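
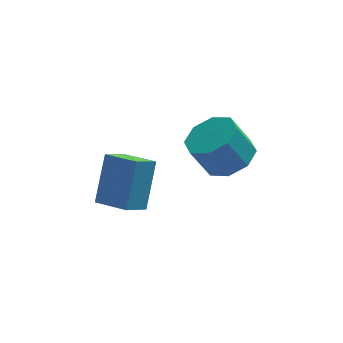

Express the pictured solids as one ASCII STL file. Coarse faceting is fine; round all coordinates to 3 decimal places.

solid 
facet normal 0.480 -0.030 -0.877
outer loop
vertex 2.758 -1.74 3.538
vertex 1.88 -1.512 3.05
vertex 2.653 -0.963 3.454
endloop
endfacet
facet normal 0.867 0.168 0.469
outer loop
vertex 2.758 -1.74 3.538
vertex 2.653 -0.963 3.454
vertex 2.057 -1.696 4.818
endloop
endfacet
facet normal 0.867 0.168 0.469
outer loop
vertex 2.057 -1.696 4.818
vertex 2.653 -0.963 3.454
vertex 1.952 -0.919 4.734
endloop
endfacet
facet normal -0.480 0.030 0.877
outer loop
vertex 2.057 -1.696 4.818
vertex 1.952 -0.919 4.734
vertex 1.18 -1.468 4.33
endloop
endfacet
facet normal 0.480 -0.030 -0.877
outer loop
vertex 2.653 -0.963 3.454
vertex 1.88 -1.512 3.05
vertex 2.095 -0.508 3.133
endloop
endfacet
facet normal 0.518 0.816 0.256
outer loop
vertex 2.653 -0.963 3.454
vertex 2.095 -0.508 3.133
vertex 1.952 -0.919 4.734
endloop
endfacet
facet normal 0.518 0.816 0.256
outer loop
vertex 1.952 -0.919 4.734
vertex 2.095 -0.508 3.133
vertex 1.394 -0.464 4.413
endloop
endfacet
facet normal -0.480 0.030 0.877
outer loop
vertex 1.952 -0.919 4.734
vertex 1.394 -0.464 4.413
vertex 1.18 -1.468 4.33
endloop
endfacet
facet normal 0.479 -0.030 -0.877
outer loop
vertex 2.095 -0.508 3.133
vertex 1.88 -1.512 3.05
vertex 1.411 -0.641 2.764
endloop
endfacet
facet normal -0.134 0.985 -0.107
outer loop
vertex 2.095 -0.508 3.133
vertex 1.411 -0.641 2.764
vertex 1.394 -0.464 4.413
endloop
endfacet
facet normal -0.134 0.985 -0.107
outer loop
vertex 1.394 -0.464 4.413
vertex 1.411 -0.641 2.764
vertex 0.71 -0.597 4.044
endloop
endfacet
facet normal -0.479 0.030 0.877
outer loop
vertex 1.394 -0.464 4.413
vertex 0.71 -0.597 4.044
vertex 1.18 -1.468 4.33
endloop
endfacet
facet normal 0.480 -0.029 -0.877
outer loop
vertex 1.411 -0.641 2.764
vertex 1.88 -1.512 3.05
vertex 1.003 -1.284 2.562
endloop
endfacet
facet normal -0.708 0.577 -0.407
outer loop
vertex 1.411 -0.641 2.764
vertex 1.003 -1.284 2.562
vertex 0.71 -0.597 4.044
endloop
endfacet
facet normal -0.708 0.577 -0.407
outer loop
vertex 0.71 -0.597 4.044
vertex 1.003 -1.284 2.562
vertex 0.302 -1.24 3.842
endloop
endfacet
facet normal -0.480 0.029 0.877
outer loop
vertex 0.71 -0.597 4.044
vertex 0.302 -1.24 3.842
vertex 1.18 -1.468 4.33
endloop
endfacet
facet normal 0.480 -0.030 -0.877
outer loop
vertex 1.003 -1.284 2.562
vertex 1.88 -1.512 3.05
vertex 1.108 -2.061 2.646
endloop
endfacet
facet normal -0.867 -0.168 -0.469
outer loop
vertex 1.003 -1.284 2.562
vertex 1.108 -2.061 2.646
vertex 0.302 -1.24 3.842
endloop
endfacet
facet normal -0.867 -0.168 -0.469
outer loop
vertex 0.302 -1.24 3.842
vertex 1.108 -2.061 2.646
vertex 0.407 -2.017 3.926
endloop
endfacet
facet normal -0.480 0.030 0.877
outer loop
vertex 0.302 -1.24 3.842
vertex 0.407 -2.017 3.926
vertex 1.18 -1.468 4.33
endloop
endfacet
facet normal 0.480 -0.030 -0.877
outer loop
vertex 1.108 -2.061 2.646
vertex 1.88 -1.512 3.05
vertex 1.666 -2.516 2.967
endloop
endfacet
facet normal -0.518 -0.816 -0.256
outer loop
vertex 1.108 -2.061 2.646
vertex 1.666 -2.516 2.967
vertex 0.407 -2.017 3.926
endloop
endfacet
facet normal -0.518 -0.816 -0.256
outer loop
vertex 0.407 -2.017 3.926
vertex 1.666 -2.516 2.967
vertex 0.965 -2.472 4.247
endloop
endfacet
facet normal -0.480 0.030 0.877
outer loop
vertex 0.407 -2.017 3.926
vertex 0.965 -2.472 4.247
vertex 1.18 -1.468 4.33
endloop
endfacet
facet normal 0.479 -0.030 -0.877
outer loop
vertex 1.666 -2.516 2.967
vertex 1.88 -1.512 3.05
vertex 2.35 -2.383 3.336
endloop
endfacet
facet normal 0.134 -0.985 0.107
outer loop
vertex 1.666 -2.516 2.967
vertex 2.35 -2.383 3.336
vertex 0.965 -2.472 4.247
endloop
endfacet
facet normal 0.134 -0.985 0.107
outer loop
vertex 0.965 -2.472 4.247
vertex 2.35 -2.383 3.336
vertex 1.649 -2.339 4.616
endloop
endfacet
facet normal -0.479 0.030 0.877
outer loop
vertex 0.965 -2.472 4.247
vertex 1.649 -2.339 4.616
vertex 1.18 -1.468 4.33
endloop
endfacet
facet normal 0.480 -0.029 -0.877
outer loop
vertex 2.35 -2.383 3.336
vertex 1.88 -1.512 3.05
vertex 2.758 -1.74 3.538
endloop
endfacet
facet normal 0.708 -0.577 0.407
outer loop
vertex 2.35 -2.383 3.336
vertex 2.758 -1.74 3.538
vertex 1.649 -2.339 4.616
endloop
endfacet
facet normal 0.708 -0.577 0.407
outer loop
vertex 1.649 -2.339 4.616
vertex 2.758 -1.74 3.538
vertex 2.057 -1.696 4.818
endloop
endfacet
facet normal -0.480 0.029 0.877
outer loop
vertex 1.649 -2.339 4.616
vertex 2.057 -1.696 4.818
vertex 1.18 -1.468 4.33
endloop
endfacet
facet normal -0.666 -0.513 0.541
outer loop
vertex -1.52 -2.952 4.528
vertex -2.497 -2.036 4.195
vertex -1.982 -4.018 2.949
endloop
endfacet
facet normal 0.708 -0.664 0.241
outer loop
vertex -1.263 -3.464 2.365
vertex -1.52 -2.952 4.528
vertex -1.982 -4.018 2.949
endloop
endfacet
facet normal -0.666 -0.513 0.541
outer loop
vertex -1.982 -4.018 2.949
vertex -2.497 -2.036 4.195
vertex -2.959 -3.102 2.616
endloop
endfacet
facet normal -0.235 -0.544 -0.806
outer loop
vertex -2.959 -3.102 2.616
vertex -1.263 -3.464 2.365
vertex -1.982 -4.018 2.949
endloop
endfacet
facet normal 0.235 0.544 0.806
outer loop
vertex -1.52 -2.952 4.528
vertex -1.778 -1.482 3.611
vertex -2.497 -2.036 4.195
endloop
endfacet
facet normal 0.708 -0.664 0.241
outer loop
vertex -0.801 -2.398 3.944
vertex -1.52 -2.952 4.528
vertex -1.263 -3.464 2.365
endloop
endfacet
facet normal 0.235 0.544 0.806
outer loop
vertex -0.801 -2.398 3.944
vertex -1.778 -1.482 3.611
vertex -1.52 -2.952 4.528
endloop
endfacet
facet normal -0.708 0.664 -0.241
outer loop
vertex -2.497 -2.036 4.195
vertex -1.778 -1.482 3.611
vertex -2.959 -3.102 2.616
endloop
endfacet
facet normal -0.235 -0.544 -0.806
outer loop
vertex -2.24 -2.548 2.032
vertex -1.263 -3.464 2.365
vertex -2.959 -3.102 2.616
endloop
endfacet
facet normal -0.708 0.664 -0.241
outer loop
vertex -2.959 -3.102 2.616
vertex -1.778 -1.482 3.611
vertex -2.24 -2.548 2.032
endloop
endfacet
facet normal 0.666 0.513 -0.541
outer loop
vertex -2.24 -2.548 2.032
vertex -0.801 -2.398 3.944
vertex -1.263 -3.464 2.365
endloop
endfacet
facet normal 0.666 0.513 -0.541
outer loop
vertex -1.778 -1.482 3.611
vertex -0.801 -2.398 3.944
vertex -2.24 -2.548 2.032
endloop
endfacet

endsolid


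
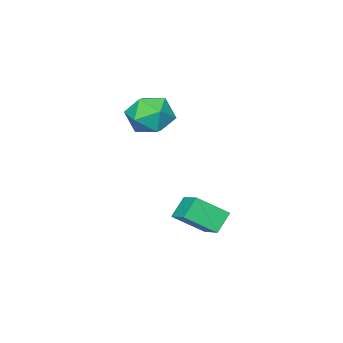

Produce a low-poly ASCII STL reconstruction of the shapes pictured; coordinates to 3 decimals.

solid 
facet normal -0.626 0.535 -0.568
outer loop
vertex -1.266 3.451 -3.173
vertex -0.726 4.766 -2.53
vertex -0.393 3.527 -4.063
endloop
endfacet
facet normal -0.346 -0.843 -0.412
outer loop
vertex 0.746 2.554 -3.03
vertex -1.266 3.451 -3.173
vertex -0.393 3.527 -4.063
endloop
endfacet
facet normal -0.626 0.534 -0.568
outer loop
vertex -0.393 3.527 -4.063
vertex -0.726 4.766 -2.53
vertex 0.147 4.842 -3.421
endloop
endfacet
facet normal 0.699 0.061 -0.713
outer loop
vertex 0.147 4.842 -3.421
vertex 0.746 2.554 -3.03
vertex -0.393 3.527 -4.063
endloop
endfacet
facet normal -0.699 -0.061 0.713
outer loop
vertex -1.266 3.451 -3.173
vertex 0.413 3.793 -1.497
vertex -0.726 4.766 -2.53
endloop
endfacet
facet normal -0.347 -0.843 -0.411
outer loop
vertex -0.127 2.478 -2.139
vertex -1.266 3.451 -3.173
vertex 0.746 2.554 -3.03
endloop
endfacet
facet normal -0.699 -0.061 0.713
outer loop
vertex -0.127 2.478 -2.139
vertex 0.413 3.793 -1.497
vertex -1.266 3.451 -3.173
endloop
endfacet
facet normal 0.347 0.843 0.412
outer loop
vertex -0.726 4.766 -2.53
vertex 0.413 3.793 -1.497
vertex 0.147 4.842 -3.421
endloop
endfacet
facet normal 0.699 0.061 -0.712
outer loop
vertex 1.286 3.869 -2.387
vertex 0.746 2.554 -3.03
vertex 0.147 4.842 -3.421
endloop
endfacet
facet normal 0.346 0.843 0.412
outer loop
vertex 0.147 4.842 -3.421
vertex 0.413 3.793 -1.497
vertex 1.286 3.869 -2.387
endloop
endfacet
facet normal 0.626 -0.535 0.568
outer loop
vertex 1.286 3.869 -2.387
vertex -0.127 2.478 -2.139
vertex 0.746 2.554 -3.03
endloop
endfacet
facet normal 0.626 -0.534 0.568
outer loop
vertex 0.413 3.793 -1.497
vertex -0.127 2.478 -2.139
vertex 1.286 3.869 -2.387
endloop
endfacet
facet normal -0.680 -0.733 -0.024
outer loop
vertex -1.329 0.106 2.266
vertex -0.478 -0.667 1.745
vertex -0.589 -0.605 3.001
endloop
endfacet
facet normal -0.800 -0.291 0.524
outer loop
vertex -1.329 0.106 2.266
vertex -0.589 -0.605 3.001
vertex -0.822 0.596 3.312
endloop
endfacet
facet normal -0.893 0.366 0.262
outer loop
vertex -1.329 0.106 2.266
vertex -0.822 0.596 3.312
vertex -0.855 1.275 2.25
endloop
endfacet
facet normal -0.830 0.331 -0.449
outer loop
vertex -1.329 0.106 2.266
vertex -0.855 1.275 2.25
vertex -0.642 0.495 1.281
endloop
endfacet
facet normal -0.699 -0.348 -0.625
outer loop
vertex -1.329 0.106 2.266
vertex -0.642 0.495 1.281
vertex -0.478 -0.667 1.745
endloop
endfacet
facet normal -0.217 -0.284 0.934
outer loop
vertex -0.822 0.596 3.312
vertex -0.589 -0.605 3.001
vertex 0.342 0.125 3.439
endloop
endfacet
facet normal -0.022 -0.999 0.047
outer loop
vertex -0.589 -0.605 3.001
vertex -0.478 -0.667 1.745
vertex 0.555 -0.655 2.47
endloop
endfacet
facet normal -0.051 -0.377 -0.925
outer loop
vertex -0.478 -0.667 1.745
vertex -0.642 0.495 1.281
vertex 0.522 0.024 1.408
endloop
endfacet
facet normal -0.265 0.722 -0.639
outer loop
vertex -0.642 0.495 1.281
vertex -0.855 1.275 2.25
vertex 0.289 1.225 1.719
endloop
endfacet
facet normal -0.366 0.779 0.509
outer loop
vertex -0.855 1.275 2.25
vertex -0.822 0.596 3.312
vertex 0.178 1.287 2.975
endloop
endfacet
facet normal 0.830 -0.331 0.449
outer loop
vertex 1.029 0.514 2.454
vertex 0.342 0.125 3.439
vertex 0.555 -0.655 2.47
endloop
endfacet
facet normal 0.893 -0.366 -0.262
outer loop
vertex 1.029 0.514 2.454
vertex 0.555 -0.655 2.47
vertex 0.522 0.024 1.408
endloop
endfacet
facet normal 0.800 0.291 -0.524
outer loop
vertex 1.029 0.514 2.454
vertex 0.522 0.024 1.408
vertex 0.289 1.225 1.719
endloop
endfacet
facet normal 0.680 0.733 0.024
outer loop
vertex 1.029 0.514 2.454
vertex 0.289 1.225 1.719
vertex 0.178 1.287 2.975
endloop
endfacet
facet normal 0.699 0.348 0.625
outer loop
vertex 1.029 0.514 2.454
vertex 0.178 1.287 2.975
vertex 0.342 0.125 3.439
endloop
endfacet
facet normal 0.265 -0.722 0.639
outer loop
vertex 0.555 -0.655 2.47
vertex 0.342 0.125 3.439
vertex -0.589 -0.605 3.001
endloop
endfacet
facet normal 0.366 -0.779 -0.509
outer loop
vertex 0.522 0.024 1.408
vertex 0.555 -0.655 2.47
vertex -0.478 -0.667 1.745
endloop
endfacet
facet normal 0.217 0.284 -0.934
outer loop
vertex 0.289 1.225 1.719
vertex 0.522 0.024 1.408
vertex -0.642 0.495 1.281
endloop
endfacet
facet normal 0.022 0.999 -0.047
outer loop
vertex 0.178 1.287 2.975
vertex 0.289 1.225 1.719
vertex -0.855 1.275 2.25
endloop
endfacet
facet normal 0.051 0.377 0.925
outer loop
vertex 0.342 0.125 3.439
vertex 0.178 1.287 2.975
vertex -0.822 0.596 3.312
endloop
endfacet

endsolid


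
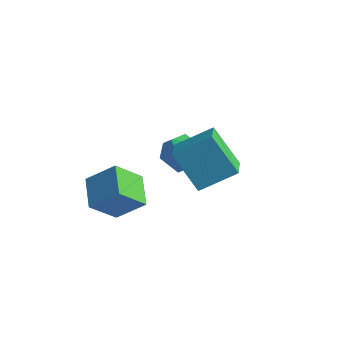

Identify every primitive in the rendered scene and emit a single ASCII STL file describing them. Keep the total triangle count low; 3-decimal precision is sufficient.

solid 
facet normal -0.549 0.753 -0.364
outer loop
vertex 2.591 1.841 3.682
vertex 3.757 1.956 2.161
vertex 1.62 0.733 2.854
endloop
endfacet
facet normal -0.607 -0.060 0.792
outer loop
vertex 2.443 -0.396 3.399
vertex 2.591 1.841 3.682
vertex 1.62 0.733 2.854
endloop
endfacet
facet normal -0.549 0.753 -0.364
outer loop
vertex 1.62 0.733 2.854
vertex 3.757 1.956 2.161
vertex 2.786 0.848 1.333
endloop
endfacet
facet normal -0.575 -0.655 -0.490
outer loop
vertex 2.786 0.848 1.333
vertex 2.443 -0.396 3.399
vertex 1.62 0.733 2.854
endloop
endfacet
facet normal 0.575 0.655 0.490
outer loop
vertex 2.591 1.841 3.682
vertex 4.58 0.827 2.706
vertex 3.757 1.956 2.161
endloop
endfacet
facet normal -0.607 -0.060 0.792
outer loop
vertex 3.414 0.712 4.227
vertex 2.591 1.841 3.682
vertex 2.443 -0.396 3.399
endloop
endfacet
facet normal 0.575 0.655 0.490
outer loop
vertex 3.414 0.712 4.227
vertex 4.58 0.827 2.706
vertex 2.591 1.841 3.682
endloop
endfacet
facet normal 0.607 0.060 -0.792
outer loop
vertex 3.757 1.956 2.161
vertex 4.58 0.827 2.706
vertex 2.786 0.848 1.333
endloop
endfacet
facet normal -0.575 -0.655 -0.490
outer loop
vertex 3.609 -0.281 1.878
vertex 2.443 -0.396 3.399
vertex 2.786 0.848 1.333
endloop
endfacet
facet normal 0.607 0.060 -0.792
outer loop
vertex 2.786 0.848 1.333
vertex 4.58 0.827 2.706
vertex 3.609 -0.281 1.878
endloop
endfacet
facet normal 0.549 -0.753 0.364
outer loop
vertex 3.609 -0.281 1.878
vertex 3.414 0.712 4.227
vertex 2.443 -0.396 3.399
endloop
endfacet
facet normal 0.549 -0.753 0.364
outer loop
vertex 4.58 0.827 2.706
vertex 3.414 0.712 4.227
vertex 3.609 -0.281 1.878
endloop
endfacet
facet normal -0.672 -0.376 -0.638
outer loop
vertex -0.713 -1.514 -0.602
vertex -1.745 -0.56 -0.077
vertex -0.283 -0.455 -1.679
endloop
endfacet
facet normal 0.688 -0.636 -0.350
outer loop
vertex 0.745 0.12 -0.703
vertex -0.713 -1.514 -0.602
vertex -0.283 -0.455 -1.679
endloop
endfacet
facet normal -0.672 -0.376 -0.638
outer loop
vertex -0.283 -0.455 -1.679
vertex -1.745 -0.56 -0.077
vertex -1.315 0.499 -1.154
endloop
endfacet
facet normal 0.274 0.674 -0.686
outer loop
vertex -1.315 0.499 -1.154
vertex 0.745 0.12 -0.703
vertex -0.283 -0.455 -1.679
endloop
endfacet
facet normal -0.274 -0.674 0.686
outer loop
vertex -0.713 -1.514 -0.602
vertex -0.717 0.015 0.899
vertex -1.745 -0.56 -0.077
endloop
endfacet
facet normal 0.688 -0.636 -0.350
outer loop
vertex 0.315 -0.939 0.374
vertex -0.713 -1.514 -0.602
vertex 0.745 0.12 -0.703
endloop
endfacet
facet normal -0.274 -0.674 0.686
outer loop
vertex 0.315 -0.939 0.374
vertex -0.717 0.015 0.899
vertex -0.713 -1.514 -0.602
endloop
endfacet
facet normal -0.688 0.636 0.350
outer loop
vertex -1.745 -0.56 -0.077
vertex -0.717 0.015 0.899
vertex -1.315 0.499 -1.154
endloop
endfacet
facet normal 0.274 0.674 -0.686
outer loop
vertex -0.287 1.074 -0.178
vertex 0.745 0.12 -0.703
vertex -1.315 0.499 -1.154
endloop
endfacet
facet normal -0.688 0.636 0.350
outer loop
vertex -1.315 0.499 -1.154
vertex -0.717 0.015 0.899
vertex -0.287 1.074 -0.178
endloop
endfacet
facet normal 0.672 0.376 0.638
outer loop
vertex -0.287 1.074 -0.178
vertex 0.315 -0.939 0.374
vertex 0.745 0.12 -0.703
endloop
endfacet
facet normal 0.672 0.376 0.638
outer loop
vertex -0.717 0.015 0.899
vertex 0.315 -0.939 0.374
vertex -0.287 1.074 -0.178
endloop
endfacet
facet normal 0.078 0.832 -0.549
outer loop
vertex 0.534 3.128 -0.398
vertex -0.256 3.505 0.061
vertex 0.649 3.661 0.426
endloop
endfacet
facet normal 0.719 0.533 -0.445
outer loop
vertex 0.534 3.128 -0.398
vertex 0.649 3.661 0.426
vertex 1.178 2.837 0.293
endloop
endfacet
facet normal 0.697 -0.131 -0.705
outer loop
vertex 0.534 3.128 -0.398
vertex 1.178 2.837 0.293
vertex 0.6 2.172 -0.155
endloop
endfacet
facet normal 0.043 -0.243 -0.969
outer loop
vertex 0.534 3.128 -0.398
vertex 0.6 2.172 -0.155
vertex -0.286 2.585 -0.298
endloop
endfacet
facet normal -0.339 0.352 -0.873
outer loop
vertex 0.534 3.128 -0.398
vertex -0.286 2.585 -0.298
vertex -0.256 3.505 0.061
endloop
endfacet
facet normal 0.831 0.492 0.258
outer loop
vertex 1.178 2.837 0.293
vertex 0.649 3.661 0.426
vertex 0.786 3.035 1.178
endloop
endfacet
facet normal -0.204 0.975 0.090
outer loop
vertex 0.649 3.661 0.426
vertex -0.256 3.505 0.061
vertex -0.1 3.448 1.035
endloop
endfacet
facet normal -0.879 0.198 -0.434
outer loop
vertex -0.256 3.505 0.061
vertex -0.286 2.585 -0.298
vertex -0.678 2.783 0.587
endloop
endfacet
facet normal -0.261 -0.765 -0.589
outer loop
vertex -0.286 2.585 -0.298
vertex 0.6 2.172 -0.155
vertex -0.149 1.959 0.454
endloop
endfacet
facet normal 0.796 -0.583 -0.162
outer loop
vertex 0.6 2.172 -0.155
vertex 1.178 2.837 0.293
vertex 0.756 2.115 0.819
endloop
endfacet
facet normal -0.043 0.243 0.969
outer loop
vertex -0.034 2.492 1.278
vertex 0.786 3.035 1.178
vertex -0.1 3.448 1.035
endloop
endfacet
facet normal -0.697 0.131 0.705
outer loop
vertex -0.034 2.492 1.278
vertex -0.1 3.448 1.035
vertex -0.678 2.783 0.587
endloop
endfacet
facet normal -0.719 -0.533 0.445
outer loop
vertex -0.034 2.492 1.278
vertex -0.678 2.783 0.587
vertex -0.149 1.959 0.454
endloop
endfacet
facet normal -0.078 -0.832 0.549
outer loop
vertex -0.034 2.492 1.278
vertex -0.149 1.959 0.454
vertex 0.756 2.115 0.819
endloop
endfacet
facet normal 0.339 -0.352 0.873
outer loop
vertex -0.034 2.492 1.278
vertex 0.756 2.115 0.819
vertex 0.786 3.035 1.178
endloop
endfacet
facet normal 0.261 0.765 0.589
outer loop
vertex -0.1 3.448 1.035
vertex 0.786 3.035 1.178
vertex 0.649 3.661 0.426
endloop
endfacet
facet normal -0.796 0.583 0.162
outer loop
vertex -0.678 2.783 0.587
vertex -0.1 3.448 1.035
vertex -0.256 3.505 0.061
endloop
endfacet
facet normal -0.831 -0.492 -0.258
outer loop
vertex -0.149 1.959 0.454
vertex -0.678 2.783 0.587
vertex -0.286 2.585 -0.298
endloop
endfacet
facet normal 0.204 -0.975 -0.090
outer loop
vertex 0.756 2.115 0.819
vertex -0.149 1.959 0.454
vertex 0.6 2.172 -0.155
endloop
endfacet
facet normal 0.879 -0.198 0.434
outer loop
vertex 0.786 3.035 1.178
vertex 0.756 2.115 0.819
vertex 1.178 2.837 0.293
endloop
endfacet

endsolid


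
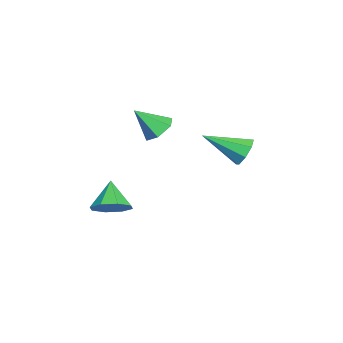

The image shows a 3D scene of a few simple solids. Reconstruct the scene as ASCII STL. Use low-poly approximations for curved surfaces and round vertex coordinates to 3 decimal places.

solid 
facet normal 0.654 0.163 -0.739
outer loop
vertex 1.174 -3.331 -1.167
vertex 0.699 -3.661 -1.66
vertex 0.806 -2.951 -1.409
endloop
endfacet
facet normal 0.033 0.559 0.828
outer loop
vertex 1.174 -3.331 -1.167
vertex 0.806 -2.951 -1.409
vertex -0.099 -3.859 -0.76
endloop
endfacet
facet normal 0.655 0.162 -0.738
outer loop
vertex 0.806 -2.951 -1.409
vertex 0.699 -3.661 -1.66
vertex 0.376 -2.987 -1.799
endloop
endfacet
facet normal -0.461 0.772 0.437
outer loop
vertex 0.806 -2.951 -1.409
vertex 0.376 -2.987 -1.799
vertex -0.099 -3.859 -0.76
endloop
endfacet
facet normal 0.655 0.162 -0.738
outer loop
vertex 0.376 -2.987 -1.799
vertex 0.699 -3.661 -1.66
vertex 0.135 -3.417 -2.107
endloop
endfacet
facet normal -0.875 0.485 0.007
outer loop
vertex 0.376 -2.987 -1.799
vertex 0.135 -3.417 -2.107
vertex -0.099 -3.859 -0.76
endloop
endfacet
facet normal 0.655 0.163 -0.738
outer loop
vertex 0.135 -3.417 -2.107
vertex 0.699 -3.661 -1.66
vertex 0.225 -3.99 -2.154
endloop
endfacet
facet normal -0.968 -0.135 -0.212
outer loop
vertex 0.135 -3.417 -2.107
vertex 0.225 -3.99 -2.154
vertex -0.099 -3.859 -0.76
endloop
endfacet
facet normal 0.655 0.163 -0.737
outer loop
vertex 0.225 -3.99 -2.154
vertex 0.699 -3.661 -1.66
vertex 0.593 -4.37 -1.911
endloop
endfacet
facet normal -0.685 -0.722 -0.091
outer loop
vertex 0.225 -3.99 -2.154
vertex 0.593 -4.37 -1.911
vertex -0.099 -3.859 -0.76
endloop
endfacet
facet normal 0.654 0.164 -0.738
outer loop
vertex 0.593 -4.37 -1.911
vertex 0.699 -3.661 -1.66
vertex 1.023 -4.334 -1.522
endloop
endfacet
facet normal -0.192 -0.935 0.299
outer loop
vertex 0.593 -4.37 -1.911
vertex 1.023 -4.334 -1.522
vertex -0.099 -3.859 -0.76
endloop
endfacet
facet normal 0.654 0.164 -0.738
outer loop
vertex 1.023 -4.334 -1.522
vertex 0.699 -3.661 -1.66
vertex 1.264 -3.904 -1.213
endloop
endfacet
facet normal 0.221 -0.648 0.729
outer loop
vertex 1.023 -4.334 -1.522
vertex 1.264 -3.904 -1.213
vertex -0.099 -3.859 -0.76
endloop
endfacet
facet normal 0.654 0.162 -0.739
outer loop
vertex 1.264 -3.904 -1.213
vertex 0.699 -3.661 -1.66
vertex 1.174 -3.331 -1.167
endloop
endfacet
facet normal 0.314 -0.027 0.949
outer loop
vertex 1.264 -3.904 -1.213
vertex 1.174 -3.331 -1.167
vertex -0.099 -3.859 -0.76
endloop
endfacet
facet normal -0.127 0.878 -0.461
outer loop
vertex 2.07 0.915 1.583
vertex 1.571 1.019 1.918
vertex 2.166 1.138 1.981
endloop
endfacet
facet normal 0.956 -0.285 -0.071
outer loop
vertex 2.07 0.915 1.583
vertex 2.166 1.138 1.981
vertex 1.769 -0.359 2.642
endloop
endfacet
facet normal -0.127 0.878 -0.462
outer loop
vertex 2.166 1.138 1.981
vertex 1.571 1.019 1.918
vertex 1.913 1.292 2.343
endloop
endfacet
facet normal 0.825 0.030 0.564
outer loop
vertex 2.166 1.138 1.981
vertex 1.913 1.292 2.343
vertex 1.769 -0.359 2.642
endloop
endfacet
facet normal -0.127 0.878 -0.462
outer loop
vertex 1.913 1.292 2.343
vertex 1.571 1.019 1.918
vertex 1.46 1.286 2.456
endloop
endfacet
facet normal 0.237 0.153 0.959
outer loop
vertex 1.913 1.292 2.343
vertex 1.46 1.286 2.456
vertex 1.769 -0.359 2.642
endloop
endfacet
facet normal -0.125 0.878 -0.462
outer loop
vertex 1.46 1.286 2.456
vertex 1.571 1.019 1.918
vertex 1.072 1.124 2.253
endloop
endfacet
facet normal -0.468 0.012 0.884
outer loop
vertex 1.46 1.286 2.456
vertex 1.072 1.124 2.253
vertex 1.769 -0.359 2.642
endloop
endfacet
facet normal -0.125 0.878 -0.462
outer loop
vertex 1.072 1.124 2.253
vertex 1.571 1.019 1.918
vertex 0.976 0.901 1.855
endloop
endfacet
facet normal -0.871 -0.309 0.383
outer loop
vertex 1.072 1.124 2.253
vertex 0.976 0.901 1.855
vertex 1.769 -0.359 2.642
endloop
endfacet
facet normal -0.125 0.878 -0.461
outer loop
vertex 0.976 0.901 1.855
vertex 1.571 1.019 1.918
vertex 1.228 0.747 1.493
endloop
endfacet
facet normal -0.741 -0.623 -0.251
outer loop
vertex 0.976 0.901 1.855
vertex 1.228 0.747 1.493
vertex 1.769 -0.359 2.642
endloop
endfacet
facet normal -0.126 0.879 -0.460
outer loop
vertex 1.228 0.747 1.493
vertex 1.571 1.019 1.918
vertex 1.681 0.753 1.38
endloop
endfacet
facet normal -0.152 -0.747 -0.647
outer loop
vertex 1.228 0.747 1.493
vertex 1.681 0.753 1.38
vertex 1.769 -0.359 2.642
endloop
endfacet
facet normal -0.126 0.879 -0.460
outer loop
vertex 1.681 0.753 1.38
vertex 1.571 1.019 1.918
vertex 2.07 0.915 1.583
endloop
endfacet
facet normal 0.551 -0.606 -0.573
outer loop
vertex 1.681 0.753 1.38
vertex 2.07 0.915 1.583
vertex 1.769 -0.359 2.642
endloop
endfacet
facet normal -0.149 0.664 -0.733
outer loop
vertex -0.643 -2.316 1.237
vertex -1.295 -2.399 1.294
vertex -0.989 -1.936 1.651
endloop
endfacet
facet normal 0.826 0.164 0.539
outer loop
vertex -0.643 -2.316 1.237
vertex -0.989 -1.936 1.651
vertex -1.105 -3.241 2.226
endloop
endfacet
facet normal -0.149 0.664 -0.733
outer loop
vertex -0.989 -1.936 1.651
vertex -1.295 -2.399 1.294
vertex -1.641 -2.019 1.708
endloop
endfacet
facet normal 0.029 0.401 0.916
outer loop
vertex -0.989 -1.936 1.651
vertex -1.641 -2.019 1.708
vertex -1.105 -3.241 2.226
endloop
endfacet
facet normal -0.149 0.664 -0.733
outer loop
vertex -1.641 -2.019 1.708
vertex -1.295 -2.399 1.294
vertex -1.947 -2.482 1.351
endloop
endfacet
facet normal -0.735 -0.036 0.677
outer loop
vertex -1.641 -2.019 1.708
vertex -1.947 -2.482 1.351
vertex -1.105 -3.241 2.226
endloop
endfacet
facet normal -0.149 0.663 -0.734
outer loop
vertex -1.947 -2.482 1.351
vertex -1.295 -2.399 1.294
vertex -1.601 -2.862 0.938
endloop
endfacet
facet normal -0.703 -0.708 0.062
outer loop
vertex -1.947 -2.482 1.351
vertex -1.601 -2.862 0.938
vertex -1.105 -3.241 2.226
endloop
endfacet
facet normal -0.150 0.663 -0.734
outer loop
vertex -1.601 -2.862 0.938
vertex -1.295 -2.399 1.294
vertex -0.949 -2.779 0.88
endloop
endfacet
facet normal 0.092 -0.945 -0.314
outer loop
vertex -1.601 -2.862 0.938
vertex -0.949 -2.779 0.88
vertex -1.105 -3.241 2.226
endloop
endfacet
facet normal -0.149 0.664 -0.733
outer loop
vertex -0.949 -2.779 0.88
vertex -1.295 -2.399 1.294
vertex -0.643 -2.316 1.237
endloop
endfacet
facet normal 0.858 -0.509 -0.075
outer loop
vertex -0.949 -2.779 0.88
vertex -0.643 -2.316 1.237
vertex -1.105 -3.241 2.226
endloop
endfacet

endsolid


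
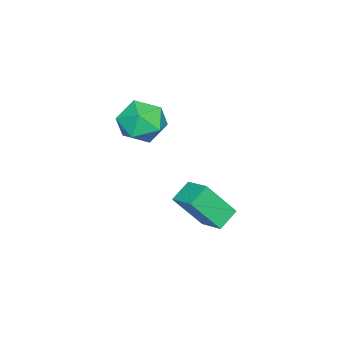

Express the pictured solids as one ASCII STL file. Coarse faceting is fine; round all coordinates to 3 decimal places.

solid 
facet normal -0.816 0.299 0.494
outer loop
vertex -3.427 1.59 -1.627
vertex -2.867 2.481 -1.242
vertex -3.928 2.503 -3.008
endloop
endfacet
facet normal -0.500 -0.795 -0.344
outer loop
vertex -3.153 2.219 -3.478
vertex -3.427 1.59 -1.627
vertex -3.928 2.503 -3.008
endloop
endfacet
facet normal -0.816 0.299 0.494
outer loop
vertex -3.928 2.503 -3.008
vertex -2.867 2.481 -1.242
vertex -3.369 3.394 -2.623
endloop
endfacet
facet normal -0.291 0.527 -0.798
outer loop
vertex -3.369 3.394 -2.623
vertex -3.153 2.219 -3.478
vertex -3.928 2.503 -3.008
endloop
endfacet
facet normal 0.291 -0.528 0.798
outer loop
vertex -3.427 1.59 -1.627
vertex -2.092 2.197 -1.712
vertex -2.867 2.481 -1.242
endloop
endfacet
facet normal -0.499 -0.795 -0.344
outer loop
vertex -2.651 1.306 -2.097
vertex -3.427 1.59 -1.627
vertex -3.153 2.219 -3.478
endloop
endfacet
facet normal 0.291 -0.527 0.798
outer loop
vertex -2.651 1.306 -2.097
vertex -2.092 2.197 -1.712
vertex -3.427 1.59 -1.627
endloop
endfacet
facet normal 0.500 0.795 0.344
outer loop
vertex -2.867 2.481 -1.242
vertex -2.092 2.197 -1.712
vertex -3.369 3.394 -2.623
endloop
endfacet
facet normal -0.290 0.528 -0.798
outer loop
vertex -2.593 3.11 -3.093
vertex -3.153 2.219 -3.478
vertex -3.369 3.394 -2.623
endloop
endfacet
facet normal 0.499 0.795 0.344
outer loop
vertex -3.369 3.394 -2.623
vertex -2.092 2.197 -1.712
vertex -2.593 3.11 -3.093
endloop
endfacet
facet normal 0.816 -0.299 -0.494
outer loop
vertex -2.593 3.11 -3.093
vertex -2.651 1.306 -2.097
vertex -3.153 2.219 -3.478
endloop
endfacet
facet normal 0.817 -0.299 -0.494
outer loop
vertex -2.092 2.197 -1.712
vertex -2.651 1.306 -2.097
vertex -2.593 3.11 -3.093
endloop
endfacet
facet normal -0.165 0.968 0.189
outer loop
vertex -3.42 0.829 1.142
vertex -3.194 0.682 2.093
vertex -2.486 0.928 1.449
endloop
endfacet
facet normal 0.065 0.875 -0.480
outer loop
vertex -3.42 0.829 1.142
vertex -2.486 0.928 1.449
vertex -2.678 0.473 0.593
endloop
endfacet
facet normal -0.391 0.436 -0.811
outer loop
vertex -3.42 0.829 1.142
vertex -2.678 0.473 0.593
vertex -3.506 -0.055 0.708
endloop
endfacet
facet normal -0.902 0.258 -0.346
outer loop
vertex -3.42 0.829 1.142
vertex -3.506 -0.055 0.708
vertex -3.825 0.074 1.635
endloop
endfacet
facet normal -0.763 0.587 0.272
outer loop
vertex -3.42 0.829 1.142
vertex -3.825 0.074 1.635
vertex -3.194 0.682 2.093
endloop
endfacet
facet normal 0.701 0.553 -0.451
outer loop
vertex -2.678 0.473 0.593
vertex -2.486 0.928 1.449
vertex -1.995 0.106 1.205
endloop
endfacet
facet normal 0.329 0.703 0.630
outer loop
vertex -2.486 0.928 1.449
vertex -3.194 0.682 2.093
vertex -2.314 0.235 2.132
endloop
endfacet
facet normal -0.639 0.087 0.765
outer loop
vertex -3.194 0.682 2.093
vertex -3.825 0.074 1.635
vertex -3.142 -0.293 2.247
endloop
endfacet
facet normal -0.864 -0.446 -0.235
outer loop
vertex -3.825 0.074 1.635
vertex -3.506 -0.055 0.708
vertex -3.334 -0.748 1.391
endloop
endfacet
facet normal -0.036 -0.158 -0.987
outer loop
vertex -3.506 -0.055 0.708
vertex -2.678 0.473 0.593
vertex -2.626 -0.502 0.747
endloop
endfacet
facet normal 0.902 -0.258 0.346
outer loop
vertex -2.4 -0.649 1.698
vertex -1.995 0.106 1.205
vertex -2.314 0.235 2.132
endloop
endfacet
facet normal 0.391 -0.436 0.811
outer loop
vertex -2.4 -0.649 1.698
vertex -2.314 0.235 2.132
vertex -3.142 -0.293 2.247
endloop
endfacet
facet normal -0.065 -0.875 0.480
outer loop
vertex -2.4 -0.649 1.698
vertex -3.142 -0.293 2.247
vertex -3.334 -0.748 1.391
endloop
endfacet
facet normal 0.165 -0.968 -0.189
outer loop
vertex -2.4 -0.649 1.698
vertex -3.334 -0.748 1.391
vertex -2.626 -0.502 0.747
endloop
endfacet
facet normal 0.763 -0.587 -0.272
outer loop
vertex -2.4 -0.649 1.698
vertex -2.626 -0.502 0.747
vertex -1.995 0.106 1.205
endloop
endfacet
facet normal 0.864 0.446 0.235
outer loop
vertex -2.314 0.235 2.132
vertex -1.995 0.106 1.205
vertex -2.486 0.928 1.449
endloop
endfacet
facet normal 0.036 0.158 0.987
outer loop
vertex -3.142 -0.293 2.247
vertex -2.314 0.235 2.132
vertex -3.194 0.682 2.093
endloop
endfacet
facet normal -0.701 -0.553 0.451
outer loop
vertex -3.334 -0.748 1.391
vertex -3.142 -0.293 2.247
vertex -3.825 0.074 1.635
endloop
endfacet
facet normal -0.329 -0.703 -0.630
outer loop
vertex -2.626 -0.502 0.747
vertex -3.334 -0.748 1.391
vertex -3.506 -0.055 0.708
endloop
endfacet
facet normal 0.639 -0.087 -0.765
outer loop
vertex -1.995 0.106 1.205
vertex -2.626 -0.502 0.747
vertex -2.678 0.473 0.593
endloop
endfacet

endsolid


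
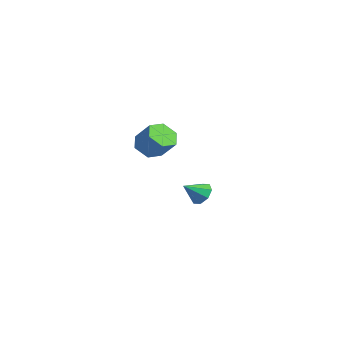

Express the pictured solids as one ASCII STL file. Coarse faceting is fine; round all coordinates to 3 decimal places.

solid 
facet normal 0.010 0.805 -0.593
outer loop
vertex -1.21 2.365 -3.568
vertex -1.773 2.707 -3.113
vertex -0.973 2.698 -3.112
endloop
endfacet
facet normal 0.805 -0.593 0.015
outer loop
vertex -1.21 2.365 -3.568
vertex -0.973 2.698 -3.112
vertex -1.787 1.613 -2.307
endloop
endfacet
facet normal 0.010 0.804 -0.594
outer loop
vertex -0.973 2.698 -3.112
vertex -1.773 2.707 -3.113
vertex -1.204 3.037 -2.657
endloop
endfacet
facet normal 0.809 -0.195 0.555
outer loop
vertex -0.973 2.698 -3.112
vertex -1.204 3.037 -2.657
vertex -1.787 1.613 -2.307
endloop
endfacet
facet normal 0.009 0.805 -0.594
outer loop
vertex -1.204 3.037 -2.657
vertex -1.773 2.707 -3.113
vertex -1.769 3.182 -2.469
endloop
endfacet
facet normal 0.336 0.093 0.937
outer loop
vertex -1.204 3.037 -2.657
vertex -1.769 3.182 -2.469
vertex -1.787 1.613 -2.307
endloop
endfacet
facet normal 0.010 0.805 -0.594
outer loop
vertex -1.769 3.182 -2.469
vertex -1.773 2.707 -3.113
vertex -2.336 3.049 -2.659
endloop
endfacet
facet normal -0.337 0.101 0.936
outer loop
vertex -1.769 3.182 -2.469
vertex -2.336 3.049 -2.659
vertex -1.787 1.613 -2.307
endloop
endfacet
facet normal 0.011 0.805 -0.593
outer loop
vertex -2.336 3.049 -2.659
vertex -1.773 2.707 -3.113
vertex -2.573 2.716 -3.115
endloop
endfacet
facet normal -0.815 -0.176 0.552
outer loop
vertex -2.336 3.049 -2.659
vertex -2.573 2.716 -3.115
vertex -1.787 1.613 -2.307
endloop
endfacet
facet normal 0.011 0.805 -0.593
outer loop
vertex -2.573 2.716 -3.115
vertex -1.773 2.707 -3.113
vertex -2.342 2.378 -3.57
endloop
endfacet
facet normal -0.818 -0.575 0.011
outer loop
vertex -2.573 2.716 -3.115
vertex -2.342 2.378 -3.57
vertex -1.787 1.613 -2.307
endloop
endfacet
facet normal 0.010 0.805 -0.593
outer loop
vertex -2.342 2.378 -3.57
vertex -1.773 2.707 -3.113
vertex -1.777 2.233 -3.757
endloop
endfacet
facet normal -0.344 -0.862 -0.371
outer loop
vertex -2.342 2.378 -3.57
vertex -1.777 2.233 -3.757
vertex -1.787 1.613 -2.307
endloop
endfacet
facet normal 0.010 0.805 -0.593
outer loop
vertex -1.777 2.233 -3.757
vertex -1.773 2.707 -3.113
vertex -1.21 2.365 -3.568
endloop
endfacet
facet normal 0.326 -0.870 -0.370
outer loop
vertex -1.777 2.233 -3.757
vertex -1.21 2.365 -3.568
vertex -1.787 1.613 -2.307
endloop
endfacet
facet normal -0.630 -0.269 -0.729
outer loop
vertex 3.479 -2.171 2.674
vertex 3.029 -2.678 3.25
vertex 2.8 -1.826 3.134
endloop
endfacet
facet normal 0.143 0.882 -0.450
outer loop
vertex 3.479 -2.171 2.674
vertex 2.8 -1.826 3.134
vertex 4.361 -1.794 3.694
endloop
endfacet
facet normal 0.143 0.882 -0.449
outer loop
vertex 4.361 -1.794 3.694
vertex 2.8 -1.826 3.134
vertex 3.682 -1.45 4.154
endloop
endfacet
facet normal 0.630 0.269 0.729
outer loop
vertex 4.361 -1.794 3.694
vertex 3.682 -1.45 4.154
vertex 3.911 -2.302 4.27
endloop
endfacet
facet normal -0.630 -0.269 -0.729
outer loop
vertex 2.8 -1.826 3.134
vertex 3.029 -2.678 3.25
vertex 2.35 -2.333 3.71
endloop
endfacet
facet normal -0.589 0.777 0.223
outer loop
vertex 2.8 -1.826 3.134
vertex 2.35 -2.333 3.71
vertex 3.682 -1.45 4.154
endloop
endfacet
facet normal -0.589 0.777 0.222
outer loop
vertex 3.682 -1.45 4.154
vertex 2.35 -2.333 3.71
vertex 3.231 -1.957 4.73
endloop
endfacet
facet normal 0.629 0.268 0.729
outer loop
vertex 3.682 -1.45 4.154
vertex 3.231 -1.957 4.73
vertex 3.911 -2.302 4.27
endloop
endfacet
facet normal -0.630 -0.268 -0.729
outer loop
vertex 2.35 -2.333 3.71
vertex 3.029 -2.678 3.25
vertex 2.579 -3.186 3.826
endloop
endfacet
facet normal -0.733 -0.105 0.672
outer loop
vertex 2.35 -2.333 3.71
vertex 2.579 -3.186 3.826
vertex 3.231 -1.957 4.73
endloop
endfacet
facet normal -0.732 -0.106 0.673
outer loop
vertex 3.231 -1.957 4.73
vertex 2.579 -3.186 3.826
vertex 3.461 -2.809 4.846
endloop
endfacet
facet normal 0.630 0.269 0.729
outer loop
vertex 3.231 -1.957 4.73
vertex 3.461 -2.809 4.846
vertex 3.911 -2.302 4.27
endloop
endfacet
facet normal -0.630 -0.269 -0.729
outer loop
vertex 2.579 -3.186 3.826
vertex 3.029 -2.678 3.25
vertex 3.258 -3.53 3.366
endloop
endfacet
facet normal -0.143 -0.882 0.449
outer loop
vertex 2.579 -3.186 3.826
vertex 3.258 -3.53 3.366
vertex 3.461 -2.809 4.846
endloop
endfacet
facet normal -0.144 -0.882 0.449
outer loop
vertex 3.461 -2.809 4.846
vertex 3.258 -3.53 3.366
vertex 4.14 -3.154 4.386
endloop
endfacet
facet normal 0.630 0.269 0.729
outer loop
vertex 3.461 -2.809 4.846
vertex 4.14 -3.154 4.386
vertex 3.911 -2.302 4.27
endloop
endfacet
facet normal -0.629 -0.268 -0.729
outer loop
vertex 3.258 -3.53 3.366
vertex 3.029 -2.678 3.25
vertex 3.709 -3.023 2.79
endloop
endfacet
facet normal 0.589 -0.777 -0.223
outer loop
vertex 3.258 -3.53 3.366
vertex 3.709 -3.023 2.79
vertex 4.14 -3.154 4.386
endloop
endfacet
facet normal 0.589 -0.776 -0.223
outer loop
vertex 4.14 -3.154 4.386
vertex 3.709 -3.023 2.79
vertex 4.59 -2.647 3.81
endloop
endfacet
facet normal 0.630 0.269 0.729
outer loop
vertex 4.14 -3.154 4.386
vertex 4.59 -2.647 3.81
vertex 3.911 -2.302 4.27
endloop
endfacet
facet normal -0.630 -0.269 -0.729
outer loop
vertex 3.709 -3.023 2.79
vertex 3.029 -2.678 3.25
vertex 3.479 -2.171 2.674
endloop
endfacet
facet normal 0.733 0.106 -0.672
outer loop
vertex 3.709 -3.023 2.79
vertex 3.479 -2.171 2.674
vertex 4.59 -2.647 3.81
endloop
endfacet
facet normal 0.733 0.105 -0.672
outer loop
vertex 4.59 -2.647 3.81
vertex 3.479 -2.171 2.674
vertex 4.361 -1.794 3.694
endloop
endfacet
facet normal 0.630 0.268 0.729
outer loop
vertex 4.59 -2.647 3.81
vertex 4.361 -1.794 3.694
vertex 3.911 -2.302 4.27
endloop
endfacet

endsolid


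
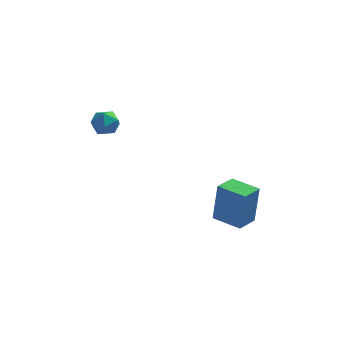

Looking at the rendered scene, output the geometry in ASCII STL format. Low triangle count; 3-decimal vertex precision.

solid 
facet normal -0.833 0.553 0.029
outer loop
vertex 2.117 -1.553 -0.366
vertex 2.772 -0.559 -0.518
vertex 1.917 -1.744 -2.478
endloop
endfacet
facet normal -0.546 -0.828 0.127
outer loop
vertex 3.208 -2.601 -2.522
vertex 2.117 -1.553 -0.366
vertex 1.917 -1.744 -2.478
endloop
endfacet
facet normal -0.833 0.553 0.029
outer loop
vertex 1.917 -1.744 -2.478
vertex 2.772 -0.559 -0.518
vertex 2.572 -0.75 -2.629
endloop
endfacet
facet normal -0.093 -0.089 -0.992
outer loop
vertex 2.572 -0.75 -2.629
vertex 3.208 -2.601 -2.522
vertex 1.917 -1.744 -2.478
endloop
endfacet
facet normal 0.094 0.090 0.992
outer loop
vertex 2.117 -1.553 -0.366
vertex 4.063 -1.416 -0.562
vertex 2.772 -0.559 -0.518
endloop
endfacet
facet normal -0.546 -0.828 0.127
outer loop
vertex 3.408 -2.41 -0.411
vertex 2.117 -1.553 -0.366
vertex 3.208 -2.601 -2.522
endloop
endfacet
facet normal 0.094 0.089 0.992
outer loop
vertex 3.408 -2.41 -0.411
vertex 4.063 -1.416 -0.562
vertex 2.117 -1.553 -0.366
endloop
endfacet
facet normal 0.546 0.828 -0.127
outer loop
vertex 2.772 -0.559 -0.518
vertex 4.063 -1.416 -0.562
vertex 2.572 -0.75 -2.629
endloop
endfacet
facet normal -0.094 -0.090 -0.992
outer loop
vertex 3.863 -1.607 -2.674
vertex 3.208 -2.601 -2.522
vertex 2.572 -0.75 -2.629
endloop
endfacet
facet normal 0.546 0.828 -0.127
outer loop
vertex 2.572 -0.75 -2.629
vertex 4.063 -1.416 -0.562
vertex 3.863 -1.607 -2.674
endloop
endfacet
facet normal 0.833 -0.553 -0.029
outer loop
vertex 3.863 -1.607 -2.674
vertex 3.408 -2.41 -0.411
vertex 3.208 -2.601 -2.522
endloop
endfacet
facet normal 0.833 -0.553 -0.029
outer loop
vertex 4.063 -1.416 -0.562
vertex 3.408 -2.41 -0.411
vertex 3.863 -1.607 -2.674
endloop
endfacet
facet normal -0.970 0.191 0.150
outer loop
vertex -3.67 -1.326 3.481
vertex -3.68 -1.838 4.068
vertex -3.512 -1.09 4.205
endloop
endfacet
facet normal -0.635 0.765 -0.111
outer loop
vertex -3.67 -1.326 3.481
vertex -3.512 -1.09 4.205
vertex -3.089 -0.825 3.609
endloop
endfacet
facet normal -0.342 0.585 -0.736
outer loop
vertex -3.67 -1.326 3.481
vertex -3.089 -0.825 3.609
vertex -2.995 -1.408 3.102
endloop
endfacet
facet normal -0.496 -0.102 -0.862
outer loop
vertex -3.67 -1.326 3.481
vertex -2.995 -1.408 3.102
vertex -3.36 -2.034 3.386
endloop
endfacet
facet normal -0.884 -0.345 -0.316
outer loop
vertex -3.67 -1.326 3.481
vertex -3.36 -2.034 3.386
vertex -3.68 -1.838 4.068
endloop
endfacet
facet normal -0.108 0.935 0.339
outer loop
vertex -3.089 -0.825 3.609
vertex -3.512 -1.09 4.205
vertex -2.74 -1.026 4.274
endloop
endfacet
facet normal -0.650 0.007 0.760
outer loop
vertex -3.512 -1.09 4.205
vertex -3.68 -1.838 4.068
vertex -3.105 -1.652 4.558
endloop
endfacet
facet normal -0.510 -0.860 0.008
outer loop
vertex -3.68 -1.838 4.068
vertex -3.36 -2.034 3.386
vertex -3.011 -2.235 4.051
endloop
endfacet
facet normal 0.117 -0.466 -0.877
outer loop
vertex -3.36 -2.034 3.386
vertex -2.995 -1.408 3.102
vertex -2.588 -1.97 3.455
endloop
endfacet
facet normal 0.365 0.644 -0.673
outer loop
vertex -2.995 -1.408 3.102
vertex -3.089 -0.825 3.609
vertex -2.42 -1.222 3.592
endloop
endfacet
facet normal 0.496 0.102 0.862
outer loop
vertex -2.43 -1.734 4.179
vertex -2.74 -1.026 4.274
vertex -3.105 -1.652 4.558
endloop
endfacet
facet normal 0.342 -0.585 0.736
outer loop
vertex -2.43 -1.734 4.179
vertex -3.105 -1.652 4.558
vertex -3.011 -2.235 4.051
endloop
endfacet
facet normal 0.635 -0.765 0.111
outer loop
vertex -2.43 -1.734 4.179
vertex -3.011 -2.235 4.051
vertex -2.588 -1.97 3.455
endloop
endfacet
facet normal 0.970 -0.191 -0.150
outer loop
vertex -2.43 -1.734 4.179
vertex -2.588 -1.97 3.455
vertex -2.42 -1.222 3.592
endloop
endfacet
facet normal 0.884 0.345 0.316
outer loop
vertex -2.43 -1.734 4.179
vertex -2.42 -1.222 3.592
vertex -2.74 -1.026 4.274
endloop
endfacet
facet normal -0.117 0.466 0.877
outer loop
vertex -3.105 -1.652 4.558
vertex -2.74 -1.026 4.274
vertex -3.512 -1.09 4.205
endloop
endfacet
facet normal -0.365 -0.644 0.673
outer loop
vertex -3.011 -2.235 4.051
vertex -3.105 -1.652 4.558
vertex -3.68 -1.838 4.068
endloop
endfacet
facet normal 0.108 -0.935 -0.339
outer loop
vertex -2.588 -1.97 3.455
vertex -3.011 -2.235 4.051
vertex -3.36 -2.034 3.386
endloop
endfacet
facet normal 0.650 -0.007 -0.760
outer loop
vertex -2.42 -1.222 3.592
vertex -2.588 -1.97 3.455
vertex -2.995 -1.408 3.102
endloop
endfacet
facet normal 0.510 0.860 -0.008
outer loop
vertex -2.74 -1.026 4.274
vertex -2.42 -1.222 3.592
vertex -3.089 -0.825 3.609
endloop
endfacet

endsolid


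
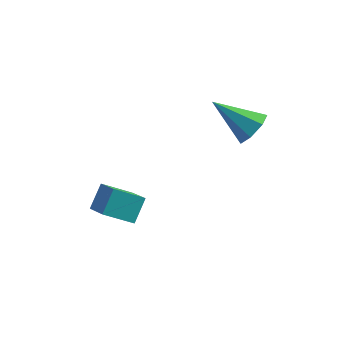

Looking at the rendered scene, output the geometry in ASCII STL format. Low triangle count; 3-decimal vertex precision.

solid 
facet normal -0.601 0.626 -0.497
outer loop
vertex -2.128 -2.175 -1.57
vertex -1.949 -1.374 -0.778
vertex -1.071 -1.717 -2.273
endloop
endfacet
facet normal -0.157 -0.703 -0.694
outer loop
vertex -0.331 -2.486 -1.662
vertex -2.128 -2.175 -1.57
vertex -1.071 -1.717 -2.273
endloop
endfacet
facet normal -0.602 0.625 -0.497
outer loop
vertex -1.071 -1.717 -2.273
vertex -1.949 -1.374 -0.778
vertex -0.892 -0.916 -1.482
endloop
endfacet
facet normal 0.783 0.340 -0.521
outer loop
vertex -0.892 -0.916 -1.482
vertex -0.331 -2.486 -1.662
vertex -1.071 -1.717 -2.273
endloop
endfacet
facet normal -0.783 -0.340 0.521
outer loop
vertex -2.128 -2.175 -1.57
vertex -1.209 -2.143 -0.167
vertex -1.949 -1.374 -0.778
endloop
endfacet
facet normal -0.157 -0.703 -0.693
outer loop
vertex -1.388 -2.944 -0.958
vertex -2.128 -2.175 -1.57
vertex -0.331 -2.486 -1.662
endloop
endfacet
facet normal -0.783 -0.339 0.521
outer loop
vertex -1.388 -2.944 -0.958
vertex -1.209 -2.143 -0.167
vertex -2.128 -2.175 -1.57
endloop
endfacet
facet normal 0.158 0.703 0.694
outer loop
vertex -1.949 -1.374 -0.778
vertex -1.209 -2.143 -0.167
vertex -0.892 -0.916 -1.482
endloop
endfacet
facet normal 0.783 0.340 -0.521
outer loop
vertex -0.152 -1.685 -0.87
vertex -0.331 -2.486 -1.662
vertex -0.892 -0.916 -1.482
endloop
endfacet
facet normal 0.157 0.703 0.694
outer loop
vertex -0.892 -0.916 -1.482
vertex -1.209 -2.143 -0.167
vertex -0.152 -1.685 -0.87
endloop
endfacet
facet normal 0.602 -0.625 0.497
outer loop
vertex -0.152 -1.685 -0.87
vertex -1.388 -2.944 -0.958
vertex -0.331 -2.486 -1.662
endloop
endfacet
facet normal 0.602 -0.625 0.497
outer loop
vertex -1.209 -2.143 -0.167
vertex -1.388 -2.944 -0.958
vertex -0.152 -1.685 -0.87
endloop
endfacet
facet normal 0.821 -0.059 -0.568
outer loop
vertex 3.816 0.303 3.257
vertex 3.406 -0.085 2.704
vertex 3.515 0.694 2.781
endloop
endfacet
facet normal 0.051 0.787 0.614
outer loop
vertex 3.816 0.303 3.257
vertex 3.515 0.694 2.781
vertex 1.854 0.025 3.776
endloop
endfacet
facet normal 0.821 -0.059 -0.568
outer loop
vertex 3.515 0.694 2.781
vertex 3.406 -0.085 2.704
vertex 3.132 0.499 2.247
endloop
endfacet
facet normal -0.398 0.916 -0.049
outer loop
vertex 3.515 0.694 2.781
vertex 3.132 0.499 2.247
vertex 1.854 0.025 3.776
endloop
endfacet
facet normal 0.822 -0.058 -0.567
outer loop
vertex 3.132 0.499 2.247
vertex 3.406 -0.085 2.704
vertex 2.956 -0.136 2.057
endloop
endfacet
facet normal -0.766 0.370 -0.526
outer loop
vertex 3.132 0.499 2.247
vertex 2.956 -0.136 2.057
vertex 1.854 0.025 3.776
endloop
endfacet
facet normal 0.822 -0.058 -0.567
outer loop
vertex 2.956 -0.136 2.057
vertex 3.406 -0.085 2.704
vertex 3.119 -0.732 2.354
endloop
endfacet
facet normal -0.775 -0.439 -0.455
outer loop
vertex 2.956 -0.136 2.057
vertex 3.119 -0.732 2.354
vertex 1.854 0.025 3.776
endloop
endfacet
facet normal 0.822 -0.058 -0.567
outer loop
vertex 3.119 -0.732 2.354
vertex 3.406 -0.085 2.704
vertex 3.498 -0.841 2.914
endloop
endfacet
facet normal -0.419 -0.902 0.108
outer loop
vertex 3.119 -0.732 2.354
vertex 3.498 -0.841 2.914
vertex 1.854 0.025 3.776
endloop
endfacet
facet normal 0.821 -0.058 -0.567
outer loop
vertex 3.498 -0.841 2.914
vertex 3.406 -0.085 2.704
vertex 3.808 -0.38 3.316
endloop
endfacet
facet normal 0.036 -0.670 0.741
outer loop
vertex 3.498 -0.841 2.914
vertex 3.808 -0.38 3.316
vertex 1.854 0.025 3.776
endloop
endfacet
facet normal 0.821 -0.059 -0.568
outer loop
vertex 3.808 -0.38 3.316
vertex 3.406 -0.085 2.704
vertex 3.816 0.303 3.257
endloop
endfacet
facet normal 0.244 0.081 0.966
outer loop
vertex 3.808 -0.38 3.316
vertex 3.816 0.303 3.257
vertex 1.854 0.025 3.776
endloop
endfacet

endsolid


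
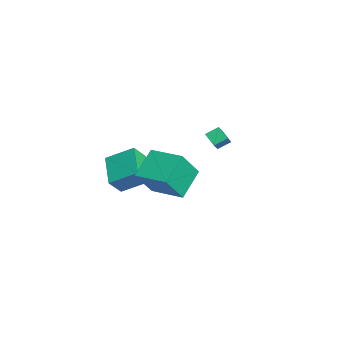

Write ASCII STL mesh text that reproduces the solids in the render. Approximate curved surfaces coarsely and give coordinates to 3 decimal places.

solid 
facet normal -0.922 -0.006 0.387
outer loop
vertex -2.597 -4.455 -0.659
vertex -2.211 -2.887 0.284
vertex -3.023 -3.747 -1.662
endloop
endfacet
facet normal -0.206 -0.839 -0.504
outer loop
vertex -1.069 -3.733 -2.484
vertex -2.597 -4.455 -0.659
vertex -3.023 -3.747 -1.662
endloop
endfacet
facet normal -0.922 -0.007 0.388
outer loop
vertex -3.023 -3.747 -1.662
vertex -2.211 -2.887 0.284
vertex -2.638 -2.179 -0.719
endloop
endfacet
facet normal -0.329 0.545 -0.772
outer loop
vertex -2.638 -2.179 -0.719
vertex -1.069 -3.733 -2.484
vertex -3.023 -3.747 -1.662
endloop
endfacet
facet normal 0.328 -0.545 0.772
outer loop
vertex -2.597 -4.455 -0.659
vertex -0.257 -2.873 -0.538
vertex -2.211 -2.887 0.284
endloop
endfacet
facet normal -0.206 -0.839 -0.504
outer loop
vertex -0.642 -4.441 -1.481
vertex -2.597 -4.455 -0.659
vertex -1.069 -3.733 -2.484
endloop
endfacet
facet normal 0.328 -0.545 0.772
outer loop
vertex -0.642 -4.441 -1.481
vertex -0.257 -2.873 -0.538
vertex -2.597 -4.455 -0.659
endloop
endfacet
facet normal 0.206 0.839 0.504
outer loop
vertex -2.211 -2.887 0.284
vertex -0.257 -2.873 -0.538
vertex -2.638 -2.179 -0.719
endloop
endfacet
facet normal -0.328 0.545 -0.772
outer loop
vertex -0.683 -2.165 -1.541
vertex -1.069 -3.733 -2.484
vertex -2.638 -2.179 -0.719
endloop
endfacet
facet normal 0.206 0.839 0.504
outer loop
vertex -2.638 -2.179 -0.719
vertex -0.257 -2.873 -0.538
vertex -0.683 -2.165 -1.541
endloop
endfacet
facet normal 0.922 0.006 -0.388
outer loop
vertex -0.683 -2.165 -1.541
vertex -0.642 -4.441 -1.481
vertex -1.069 -3.733 -2.484
endloop
endfacet
facet normal 0.922 0.006 -0.387
outer loop
vertex -0.257 -2.873 -0.538
vertex -0.642 -4.441 -1.481
vertex -0.683 -2.165 -1.541
endloop
endfacet
facet normal -0.646 0.507 0.571
outer loop
vertex 2.492 -2.443 2.917
vertex 3.854 -0.969 3.15
vertex 1.74 -1.478 1.21
endloop
endfacet
facet normal -0.674 -0.729 -0.115
outer loop
vertex 3.006 -2.471 0.09
vertex 2.492 -2.443 2.917
vertex 1.74 -1.478 1.21
endloop
endfacet
facet normal -0.646 0.507 0.571
outer loop
vertex 1.74 -1.478 1.21
vertex 3.854 -0.969 3.15
vertex 3.102 -0.004 1.443
endloop
endfacet
facet normal -0.358 0.460 -0.813
outer loop
vertex 3.102 -0.004 1.443
vertex 3.006 -2.471 0.09
vertex 1.74 -1.478 1.21
endloop
endfacet
facet normal 0.358 -0.460 0.813
outer loop
vertex 2.492 -2.443 2.917
vertex 5.12 -1.962 2.03
vertex 3.854 -0.969 3.15
endloop
endfacet
facet normal -0.674 -0.729 -0.115
outer loop
vertex 3.758 -3.436 1.797
vertex 2.492 -2.443 2.917
vertex 3.006 -2.471 0.09
endloop
endfacet
facet normal 0.358 -0.460 0.813
outer loop
vertex 3.758 -3.436 1.797
vertex 5.12 -1.962 2.03
vertex 2.492 -2.443 2.917
endloop
endfacet
facet normal 0.674 0.729 0.115
outer loop
vertex 3.854 -0.969 3.15
vertex 5.12 -1.962 2.03
vertex 3.102 -0.004 1.443
endloop
endfacet
facet normal -0.358 0.460 -0.813
outer loop
vertex 4.368 -0.997 0.323
vertex 3.006 -2.471 0.09
vertex 3.102 -0.004 1.443
endloop
endfacet
facet normal 0.674 0.729 0.115
outer loop
vertex 3.102 -0.004 1.443
vertex 5.12 -1.962 2.03
vertex 4.368 -0.997 0.323
endloop
endfacet
facet normal 0.646 -0.507 -0.571
outer loop
vertex 4.368 -0.997 0.323
vertex 3.758 -3.436 1.797
vertex 3.006 -2.471 0.09
endloop
endfacet
facet normal 0.646 -0.507 -0.571
outer loop
vertex 5.12 -1.962 2.03
vertex 3.758 -3.436 1.797
vertex 4.368 -0.997 0.323
endloop
endfacet
facet normal -0.600 0.343 -0.722
outer loop
vertex -3.899 2.278 0.3
vertex -3.108 2.662 -0.175
vertex -3.796 1.507 -0.152
endloop
endfacet
facet normal -0.792 -0.384 0.475
outer loop
vertex -3.292 1.218 0.455
vertex -3.899 2.278 0.3
vertex -3.796 1.507 -0.152
endloop
endfacet
facet normal -0.600 0.343 -0.722
outer loop
vertex -3.796 1.507 -0.152
vertex -3.108 2.662 -0.175
vertex -3.005 1.891 -0.627
endloop
endfacet
facet normal 0.114 -0.857 -0.503
outer loop
vertex -3.005 1.891 -0.627
vertex -3.292 1.218 0.455
vertex -3.796 1.507 -0.152
endloop
endfacet
facet normal -0.114 0.857 0.503
outer loop
vertex -3.899 2.278 0.3
vertex -2.604 2.373 0.432
vertex -3.108 2.662 -0.175
endloop
endfacet
facet normal -0.792 -0.384 0.475
outer loop
vertex -3.395 1.989 0.907
vertex -3.899 2.278 0.3
vertex -3.292 1.218 0.455
endloop
endfacet
facet normal -0.114 0.857 0.503
outer loop
vertex -3.395 1.989 0.907
vertex -2.604 2.373 0.432
vertex -3.899 2.278 0.3
endloop
endfacet
facet normal 0.792 0.384 -0.475
outer loop
vertex -3.108 2.662 -0.175
vertex -2.604 2.373 0.432
vertex -3.005 1.891 -0.627
endloop
endfacet
facet normal 0.114 -0.857 -0.503
outer loop
vertex -2.501 1.602 -0.02
vertex -3.292 1.218 0.455
vertex -3.005 1.891 -0.627
endloop
endfacet
facet normal 0.792 0.384 -0.475
outer loop
vertex -3.005 1.891 -0.627
vertex -2.604 2.373 0.432
vertex -2.501 1.602 -0.02
endloop
endfacet
facet normal 0.600 -0.343 0.722
outer loop
vertex -2.501 1.602 -0.02
vertex -3.395 1.989 0.907
vertex -3.292 1.218 0.455
endloop
endfacet
facet normal 0.600 -0.343 0.722
outer loop
vertex -2.604 2.373 0.432
vertex -3.395 1.989 0.907
vertex -2.501 1.602 -0.02
endloop
endfacet

endsolid


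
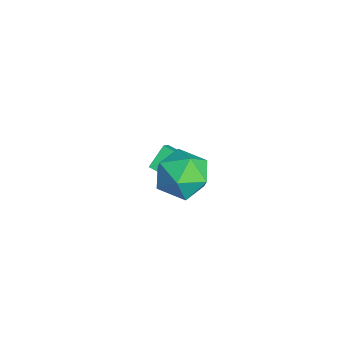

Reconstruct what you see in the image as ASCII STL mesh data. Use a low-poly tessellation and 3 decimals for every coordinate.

solid 
facet normal -0.411 0.831 -0.376
outer loop
vertex 3.788 0.596 0.417
vertex 2.877 0.234 0.612
vertex 3.355 0.781 1.298
endloop
endfacet
facet normal 0.229 0.969 -0.091
outer loop
vertex 3.788 0.596 0.417
vertex 3.355 0.781 1.298
vertex 4.325 0.548 1.258
endloop
endfacet
facet normal 0.712 0.561 -0.422
outer loop
vertex 3.788 0.596 0.417
vertex 4.325 0.548 1.258
vertex 4.448 -0.143 0.547
endloop
endfacet
facet normal 0.370 0.170 -0.913
outer loop
vertex 3.788 0.596 0.417
vertex 4.448 -0.143 0.547
vertex 3.553 -0.337 0.148
endloop
endfacet
facet normal -0.323 0.336 -0.885
outer loop
vertex 3.788 0.596 0.417
vertex 3.553 -0.337 0.148
vertex 2.877 0.234 0.612
endloop
endfacet
facet normal 0.211 0.775 0.595
outer loop
vertex 4.325 0.548 1.258
vertex 3.355 0.781 1.298
vertex 3.747 0.157 1.972
endloop
endfacet
facet normal -0.823 0.551 0.134
outer loop
vertex 3.355 0.781 1.298
vertex 2.877 0.234 0.612
vertex 2.852 -0.037 1.573
endloop
endfacet
facet normal -0.682 -0.248 -0.688
outer loop
vertex 2.877 0.234 0.612
vertex 3.553 -0.337 0.148
vertex 2.975 -0.728 0.862
endloop
endfacet
facet normal 0.440 -0.517 -0.734
outer loop
vertex 3.553 -0.337 0.148
vertex 4.448 -0.143 0.547
vertex 3.945 -0.961 0.822
endloop
endfacet
facet normal 0.991 0.116 0.059
outer loop
vertex 4.448 -0.143 0.547
vertex 4.325 0.548 1.258
vertex 4.423 -0.414 1.508
endloop
endfacet
facet normal -0.370 -0.170 0.913
outer loop
vertex 3.512 -0.776 1.703
vertex 3.747 0.157 1.972
vertex 2.852 -0.037 1.573
endloop
endfacet
facet normal -0.712 -0.561 0.422
outer loop
vertex 3.512 -0.776 1.703
vertex 2.852 -0.037 1.573
vertex 2.975 -0.728 0.862
endloop
endfacet
facet normal -0.229 -0.969 0.091
outer loop
vertex 3.512 -0.776 1.703
vertex 2.975 -0.728 0.862
vertex 3.945 -0.961 0.822
endloop
endfacet
facet normal 0.411 -0.831 0.376
outer loop
vertex 3.512 -0.776 1.703
vertex 3.945 -0.961 0.822
vertex 4.423 -0.414 1.508
endloop
endfacet
facet normal 0.323 -0.336 0.885
outer loop
vertex 3.512 -0.776 1.703
vertex 4.423 -0.414 1.508
vertex 3.747 0.157 1.972
endloop
endfacet
facet normal -0.440 0.517 0.734
outer loop
vertex 2.852 -0.037 1.573
vertex 3.747 0.157 1.972
vertex 3.355 0.781 1.298
endloop
endfacet
facet normal -0.991 -0.116 -0.059
outer loop
vertex 2.975 -0.728 0.862
vertex 2.852 -0.037 1.573
vertex 2.877 0.234 0.612
endloop
endfacet
facet normal -0.211 -0.775 -0.595
outer loop
vertex 3.945 -0.961 0.822
vertex 2.975 -0.728 0.862
vertex 3.553 -0.337 0.148
endloop
endfacet
facet normal 0.823 -0.551 -0.134
outer loop
vertex 4.423 -0.414 1.508
vertex 3.945 -0.961 0.822
vertex 4.448 -0.143 0.547
endloop
endfacet
facet normal 0.682 0.248 0.688
outer loop
vertex 3.747 0.157 1.972
vertex 4.423 -0.414 1.508
vertex 4.325 0.548 1.258
endloop
endfacet
facet normal -0.630 -0.733 0.257
outer loop
vertex -0.01 -0.443 -2.458
vertex -0.442 0.155 -1.813
vertex -0.598 -0.166 -3.109
endloop
endfacet
facet normal 0.441 -0.610 -0.658
outer loop
vertex 0.082 0.625 -3.387
vertex -0.01 -0.443 -2.458
vertex -0.598 -0.166 -3.109
endloop
endfacet
facet normal -0.630 -0.733 0.257
outer loop
vertex -0.598 -0.166 -3.109
vertex -0.442 0.155 -1.813
vertex -1.03 0.432 -2.464
endloop
endfacet
facet normal -0.639 0.301 -0.707
outer loop
vertex -1.03 0.432 -2.464
vertex 0.082 0.625 -3.387
vertex -0.598 -0.166 -3.109
endloop
endfacet
facet normal 0.639 -0.301 0.707
outer loop
vertex -0.01 -0.443 -2.458
vertex 0.238 0.946 -2.091
vertex -0.442 0.155 -1.813
endloop
endfacet
facet normal 0.441 -0.610 -0.658
outer loop
vertex 0.67 0.348 -2.736
vertex -0.01 -0.443 -2.458
vertex 0.082 0.625 -3.387
endloop
endfacet
facet normal 0.639 -0.301 0.707
outer loop
vertex 0.67 0.348 -2.736
vertex 0.238 0.946 -2.091
vertex -0.01 -0.443 -2.458
endloop
endfacet
facet normal -0.441 0.610 0.658
outer loop
vertex -0.442 0.155 -1.813
vertex 0.238 0.946 -2.091
vertex -1.03 0.432 -2.464
endloop
endfacet
facet normal -0.639 0.301 -0.707
outer loop
vertex -0.35 1.223 -2.742
vertex 0.082 0.625 -3.387
vertex -1.03 0.432 -2.464
endloop
endfacet
facet normal -0.441 0.610 0.658
outer loop
vertex -1.03 0.432 -2.464
vertex 0.238 0.946 -2.091
vertex -0.35 1.223 -2.742
endloop
endfacet
facet normal 0.630 0.733 -0.257
outer loop
vertex -0.35 1.223 -2.742
vertex 0.67 0.348 -2.736
vertex 0.082 0.625 -3.387
endloop
endfacet
facet normal 0.630 0.733 -0.257
outer loop
vertex 0.238 0.946 -2.091
vertex 0.67 0.348 -2.736
vertex -0.35 1.223 -2.742
endloop
endfacet

endsolid


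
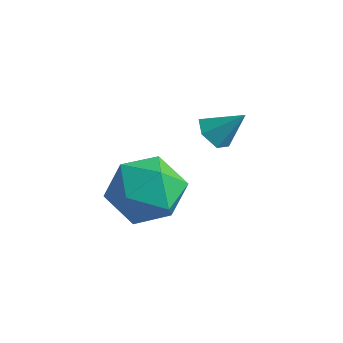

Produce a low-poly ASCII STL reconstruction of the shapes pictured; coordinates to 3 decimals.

solid 
facet normal -0.598 -0.393 -0.699
outer loop
vertex -2.52 2.098 -2.019
vertex -2.976 2.52 -1.866
vertex -2.545 2.664 -2.316
endloop
endfacet
facet normal 0.976 -0.066 -0.208
outer loop
vertex -2.52 2.098 -2.019
vertex -2.545 2.664 -2.316
vertex -2.244 3.0 -1.014
endloop
endfacet
facet normal -0.599 -0.391 -0.699
outer loop
vertex -2.545 2.664 -2.316
vertex -2.976 2.52 -1.866
vertex -3.0 3.087 -2.163
endloop
endfacet
facet normal 0.582 0.744 -0.327
outer loop
vertex -2.545 2.664 -2.316
vertex -3.0 3.087 -2.163
vertex -2.244 3.0 -1.014
endloop
endfacet
facet normal -0.600 -0.391 -0.698
outer loop
vertex -3.0 3.087 -2.163
vertex -2.976 2.52 -1.866
vertex -3.431 2.943 -1.712
endloop
endfacet
facet normal -0.147 0.974 0.171
outer loop
vertex -3.0 3.087 -2.163
vertex -3.431 2.943 -1.712
vertex -2.244 3.0 -1.014
endloop
endfacet
facet normal -0.600 -0.392 -0.697
outer loop
vertex -3.431 2.943 -1.712
vertex -2.976 2.52 -1.866
vertex -3.406 2.377 -1.415
endloop
endfacet
facet normal -0.480 0.391 0.785
outer loop
vertex -3.431 2.943 -1.712
vertex -3.406 2.377 -1.415
vertex -2.244 3.0 -1.014
endloop
endfacet
facet normal -0.600 -0.393 -0.697
outer loop
vertex -3.406 2.377 -1.415
vertex -2.976 2.52 -1.866
vertex -2.951 1.954 -1.568
endloop
endfacet
facet normal -0.087 -0.420 0.903
outer loop
vertex -3.406 2.377 -1.415
vertex -2.951 1.954 -1.568
vertex -2.244 3.0 -1.014
endloop
endfacet
facet normal -0.598 -0.394 -0.698
outer loop
vertex -2.951 1.954 -1.568
vertex -2.976 2.52 -1.866
vertex -2.52 2.098 -2.019
endloop
endfacet
facet normal 0.642 -0.650 0.407
outer loop
vertex -2.951 1.954 -1.568
vertex -2.52 2.098 -2.019
vertex -2.244 3.0 -1.014
endloop
endfacet
facet normal -0.145 0.204 0.968
outer loop
vertex -3.181 0.388 -1.661
vertex -3.55 -0.76 -1.474
vertex -2.37 -0.472 -1.358
endloop
endfacet
facet normal 0.381 0.605 0.699
outer loop
vertex -3.181 0.388 -1.661
vertex -2.37 -0.472 -1.358
vertex -2.096 0.348 -2.218
endloop
endfacet
facet normal 0.115 0.981 0.154
outer loop
vertex -3.181 0.388 -1.661
vertex -2.096 0.348 -2.218
vertex -3.106 0.568 -2.865
endloop
endfacet
facet normal -0.576 0.813 0.086
outer loop
vertex -3.181 0.388 -1.661
vertex -3.106 0.568 -2.865
vertex -4.005 -0.117 -2.405
endloop
endfacet
facet normal -0.736 0.333 0.589
outer loop
vertex -3.181 0.388 -1.661
vertex -4.005 -0.117 -2.405
vertex -3.55 -0.76 -1.474
endloop
endfacet
facet normal 0.882 0.168 0.441
outer loop
vertex -2.096 0.348 -2.218
vertex -2.37 -0.472 -1.358
vertex -1.795 -0.823 -2.375
endloop
endfacet
facet normal 0.031 -0.481 0.876
outer loop
vertex -2.37 -0.472 -1.358
vertex -3.55 -0.76 -1.474
vertex -2.694 -1.508 -1.915
endloop
endfacet
facet normal -0.925 -0.273 0.264
outer loop
vertex -3.55 -0.76 -1.474
vertex -4.005 -0.117 -2.405
vertex -3.704 -1.288 -2.562
endloop
endfacet
facet normal -0.666 0.504 -0.550
outer loop
vertex -4.005 -0.117 -2.405
vertex -3.106 0.568 -2.865
vertex -3.43 -0.468 -3.422
endloop
endfacet
facet normal 0.451 0.776 -0.441
outer loop
vertex -3.106 0.568 -2.865
vertex -2.096 0.348 -2.218
vertex -2.25 -0.18 -3.306
endloop
endfacet
facet normal 0.576 -0.813 -0.086
outer loop
vertex -2.619 -1.328 -3.119
vertex -1.795 -0.823 -2.375
vertex -2.694 -1.508 -1.915
endloop
endfacet
facet normal -0.115 -0.981 -0.154
outer loop
vertex -2.619 -1.328 -3.119
vertex -2.694 -1.508 -1.915
vertex -3.704 -1.288 -2.562
endloop
endfacet
facet normal -0.381 -0.605 -0.699
outer loop
vertex -2.619 -1.328 -3.119
vertex -3.704 -1.288 -2.562
vertex -3.43 -0.468 -3.422
endloop
endfacet
facet normal 0.145 -0.204 -0.968
outer loop
vertex -2.619 -1.328 -3.119
vertex -3.43 -0.468 -3.422
vertex -2.25 -0.18 -3.306
endloop
endfacet
facet normal 0.736 -0.333 -0.589
outer loop
vertex -2.619 -1.328 -3.119
vertex -2.25 -0.18 -3.306
vertex -1.795 -0.823 -2.375
endloop
endfacet
facet normal 0.666 -0.504 0.550
outer loop
vertex -2.694 -1.508 -1.915
vertex -1.795 -0.823 -2.375
vertex -2.37 -0.472 -1.358
endloop
endfacet
facet normal -0.451 -0.776 0.441
outer loop
vertex -3.704 -1.288 -2.562
vertex -2.694 -1.508 -1.915
vertex -3.55 -0.76 -1.474
endloop
endfacet
facet normal -0.882 -0.168 -0.441
outer loop
vertex -3.43 -0.468 -3.422
vertex -3.704 -1.288 -2.562
vertex -4.005 -0.117 -2.405
endloop
endfacet
facet normal -0.031 0.481 -0.876
outer loop
vertex -2.25 -0.18 -3.306
vertex -3.43 -0.468 -3.422
vertex -3.106 0.568 -2.865
endloop
endfacet
facet normal 0.925 0.273 -0.264
outer loop
vertex -1.795 -0.823 -2.375
vertex -2.25 -0.18 -3.306
vertex -2.096 0.348 -2.218
endloop
endfacet

endsolid


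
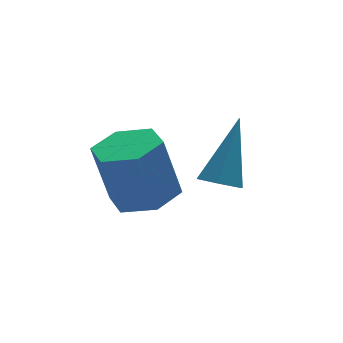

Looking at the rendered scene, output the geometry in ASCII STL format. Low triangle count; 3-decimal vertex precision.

solid 
facet normal -0.432 -0.416 -0.801
outer loop
vertex 3.463 3.704 -4.099
vertex 3.254 3.347 -3.801
vertex 3.003 3.781 -3.891
endloop
endfacet
facet normal 0.065 0.974 -0.218
outer loop
vertex 3.463 3.704 -4.099
vertex 3.003 3.781 -3.891
vertex 3.966 4.033 -2.479
endloop
endfacet
facet normal -0.432 -0.416 -0.801
outer loop
vertex 3.003 3.781 -3.891
vertex 3.254 3.347 -3.801
vertex 2.795 3.423 -3.593
endloop
endfacet
facet normal -0.666 0.666 0.335
outer loop
vertex 3.003 3.781 -3.891
vertex 2.795 3.423 -3.593
vertex 3.966 4.033 -2.479
endloop
endfacet
facet normal -0.432 -0.416 -0.801
outer loop
vertex 2.795 3.423 -3.593
vertex 3.254 3.347 -3.801
vertex 3.046 2.989 -3.503
endloop
endfacet
facet normal -0.619 -0.200 0.760
outer loop
vertex 2.795 3.423 -3.593
vertex 3.046 2.989 -3.503
vertex 3.966 4.033 -2.479
endloop
endfacet
facet normal -0.430 -0.417 -0.801
outer loop
vertex 3.046 2.989 -3.503
vertex 3.254 3.347 -3.801
vertex 3.506 2.912 -3.71
endloop
endfacet
facet normal 0.157 -0.759 0.632
outer loop
vertex 3.046 2.989 -3.503
vertex 3.506 2.912 -3.71
vertex 3.966 4.033 -2.479
endloop
endfacet
facet normal -0.430 -0.417 -0.801
outer loop
vertex 3.506 2.912 -3.71
vertex 3.254 3.347 -3.801
vertex 3.714 3.27 -4.008
endloop
endfacet
facet normal 0.889 -0.451 0.079
outer loop
vertex 3.506 2.912 -3.71
vertex 3.714 3.27 -4.008
vertex 3.966 4.033 -2.479
endloop
endfacet
facet normal -0.430 -0.417 -0.801
outer loop
vertex 3.714 3.27 -4.008
vertex 3.254 3.347 -3.801
vertex 3.463 3.704 -4.099
endloop
endfacet
facet normal 0.842 0.414 -0.346
outer loop
vertex 3.714 3.27 -4.008
vertex 3.463 3.704 -4.099
vertex 3.966 4.033 -2.479
endloop
endfacet
facet normal 0.212 -0.135 -0.968
outer loop
vertex 2.274 2.894 -3.481
vertex 1.673 3.283 -3.667
vertex 2.321 3.627 -3.573
endloop
endfacet
facet normal 0.975 -0.035 0.218
outer loop
vertex 2.274 2.894 -3.481
vertex 2.321 3.627 -3.573
vertex 1.969 3.088 -2.087
endloop
endfacet
facet normal 0.975 -0.035 0.218
outer loop
vertex 1.969 3.088 -2.087
vertex 2.321 3.627 -3.573
vertex 2.016 3.821 -2.179
endloop
endfacet
facet normal -0.212 0.135 0.968
outer loop
vertex 1.969 3.088 -2.087
vertex 2.016 3.821 -2.179
vertex 1.367 3.477 -2.273
endloop
endfacet
facet normal 0.212 -0.135 -0.968
outer loop
vertex 2.321 3.627 -3.573
vertex 1.673 3.283 -3.667
vertex 1.72 4.016 -3.759
endloop
endfacet
facet normal 0.543 0.840 0.002
outer loop
vertex 2.321 3.627 -3.573
vertex 1.72 4.016 -3.759
vertex 2.016 3.821 -2.179
endloop
endfacet
facet normal 0.542 0.840 0.002
outer loop
vertex 2.016 3.821 -2.179
vertex 1.72 4.016 -3.759
vertex 1.414 4.21 -2.365
endloop
endfacet
facet normal -0.212 0.135 0.968
outer loop
vertex 2.016 3.821 -2.179
vertex 1.414 4.21 -2.365
vertex 1.367 3.477 -2.273
endloop
endfacet
facet normal 0.212 -0.135 -0.968
outer loop
vertex 1.72 4.016 -3.759
vertex 1.673 3.283 -3.667
vertex 1.071 3.672 -3.853
endloop
endfacet
facet normal -0.433 0.875 -0.217
outer loop
vertex 1.72 4.016 -3.759
vertex 1.071 3.672 -3.853
vertex 1.414 4.21 -2.365
endloop
endfacet
facet normal -0.433 0.875 -0.217
outer loop
vertex 1.414 4.21 -2.365
vertex 1.071 3.672 -3.853
vertex 0.766 3.866 -2.459
endloop
endfacet
facet normal -0.212 0.135 0.968
outer loop
vertex 1.414 4.21 -2.365
vertex 0.766 3.866 -2.459
vertex 1.367 3.477 -2.273
endloop
endfacet
facet normal 0.212 -0.135 -0.968
outer loop
vertex 1.071 3.672 -3.853
vertex 1.673 3.283 -3.667
vertex 1.024 2.939 -3.761
endloop
endfacet
facet normal -0.975 0.035 -0.218
outer loop
vertex 1.071 3.672 -3.853
vertex 1.024 2.939 -3.761
vertex 0.766 3.866 -2.459
endloop
endfacet
facet normal -0.975 0.035 -0.218
outer loop
vertex 0.766 3.866 -2.459
vertex 1.024 2.939 -3.761
vertex 0.719 3.133 -2.367
endloop
endfacet
facet normal -0.212 0.135 0.968
outer loop
vertex 0.766 3.866 -2.459
vertex 0.719 3.133 -2.367
vertex 1.367 3.477 -2.273
endloop
endfacet
facet normal 0.212 -0.135 -0.968
outer loop
vertex 1.024 2.939 -3.761
vertex 1.673 3.283 -3.667
vertex 1.626 2.55 -3.575
endloop
endfacet
facet normal -0.542 -0.840 -0.002
outer loop
vertex 1.024 2.939 -3.761
vertex 1.626 2.55 -3.575
vertex 0.719 3.133 -2.367
endloop
endfacet
facet normal -0.543 -0.840 -0.002
outer loop
vertex 0.719 3.133 -2.367
vertex 1.626 2.55 -3.575
vertex 1.32 2.744 -2.181
endloop
endfacet
facet normal -0.212 0.135 0.968
outer loop
vertex 0.719 3.133 -2.367
vertex 1.32 2.744 -2.181
vertex 1.367 3.477 -2.273
endloop
endfacet
facet normal 0.212 -0.135 -0.968
outer loop
vertex 1.626 2.55 -3.575
vertex 1.673 3.283 -3.667
vertex 2.274 2.894 -3.481
endloop
endfacet
facet normal 0.433 -0.875 0.217
outer loop
vertex 1.626 2.55 -3.575
vertex 2.274 2.894 -3.481
vertex 1.32 2.744 -2.181
endloop
endfacet
facet normal 0.433 -0.875 0.216
outer loop
vertex 1.32 2.744 -2.181
vertex 2.274 2.894 -3.481
vertex 1.969 3.088 -2.087
endloop
endfacet
facet normal -0.212 0.135 0.968
outer loop
vertex 1.32 2.744 -2.181
vertex 1.969 3.088 -2.087
vertex 1.367 3.477 -2.273
endloop
endfacet

endsolid


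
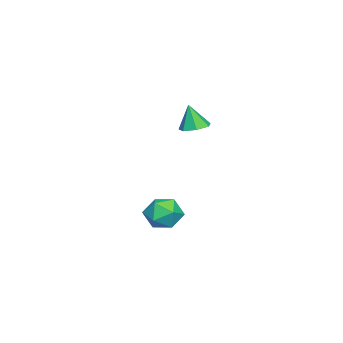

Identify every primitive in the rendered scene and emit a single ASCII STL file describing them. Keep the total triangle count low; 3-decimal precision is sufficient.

solid 
facet normal -0.880 -0.450 0.150
outer loop
vertex -4.067 -2.824 -2.824
vertex -3.682 -3.753 -3.351
vertex -3.549 -3.64 -2.229
endloop
endfacet
facet normal -0.741 0.019 0.671
outer loop
vertex -4.067 -2.824 -2.824
vertex -3.549 -3.64 -2.229
vertex -3.324 -2.548 -2.011
endloop
endfacet
facet normal -0.652 0.661 0.372
outer loop
vertex -4.067 -2.824 -2.824
vertex -3.324 -2.548 -2.011
vertex -3.318 -1.987 -2.998
endloop
endfacet
facet normal -0.736 0.589 -0.333
outer loop
vertex -4.067 -2.824 -2.824
vertex -3.318 -1.987 -2.998
vertex -3.54 -2.732 -3.826
endloop
endfacet
facet normal -0.877 -0.097 -0.470
outer loop
vertex -4.067 -2.824 -2.824
vertex -3.54 -2.732 -3.826
vertex -3.682 -3.753 -3.351
endloop
endfacet
facet normal -0.126 -0.169 0.978
outer loop
vertex -3.324 -2.548 -2.011
vertex -3.549 -3.64 -2.229
vertex -2.48 -3.308 -2.034
endloop
endfacet
facet normal -0.351 -0.927 0.135
outer loop
vertex -3.549 -3.64 -2.229
vertex -3.682 -3.753 -3.351
vertex -2.702 -4.053 -2.862
endloop
endfacet
facet normal -0.344 -0.356 -0.869
outer loop
vertex -3.682 -3.753 -3.351
vertex -3.54 -2.732 -3.826
vertex -2.696 -3.492 -3.849
endloop
endfacet
facet normal -0.116 0.754 -0.647
outer loop
vertex -3.54 -2.732 -3.826
vertex -3.318 -1.987 -2.998
vertex -2.471 -2.4 -3.631
endloop
endfacet
facet normal 0.020 0.869 0.494
outer loop
vertex -3.318 -1.987 -2.998
vertex -3.324 -2.548 -2.011
vertex -2.338 -2.287 -2.509
endloop
endfacet
facet normal 0.736 -0.589 0.333
outer loop
vertex -1.953 -3.216 -3.036
vertex -2.48 -3.308 -2.034
vertex -2.702 -4.053 -2.862
endloop
endfacet
facet normal 0.652 -0.661 -0.372
outer loop
vertex -1.953 -3.216 -3.036
vertex -2.702 -4.053 -2.862
vertex -2.696 -3.492 -3.849
endloop
endfacet
facet normal 0.741 -0.019 -0.671
outer loop
vertex -1.953 -3.216 -3.036
vertex -2.696 -3.492 -3.849
vertex -2.471 -2.4 -3.631
endloop
endfacet
facet normal 0.880 0.450 -0.150
outer loop
vertex -1.953 -3.216 -3.036
vertex -2.471 -2.4 -3.631
vertex -2.338 -2.287 -2.509
endloop
endfacet
facet normal 0.877 0.097 0.470
outer loop
vertex -1.953 -3.216 -3.036
vertex -2.338 -2.287 -2.509
vertex -2.48 -3.308 -2.034
endloop
endfacet
facet normal 0.116 -0.754 0.647
outer loop
vertex -2.702 -4.053 -2.862
vertex -2.48 -3.308 -2.034
vertex -3.549 -3.64 -2.229
endloop
endfacet
facet normal -0.020 -0.869 -0.494
outer loop
vertex -2.696 -3.492 -3.849
vertex -2.702 -4.053 -2.862
vertex -3.682 -3.753 -3.351
endloop
endfacet
facet normal 0.126 0.169 -0.978
outer loop
vertex -2.471 -2.4 -3.631
vertex -2.696 -3.492 -3.849
vertex -3.54 -2.732 -3.826
endloop
endfacet
facet normal 0.351 0.927 -0.135
outer loop
vertex -2.338 -2.287 -2.509
vertex -2.471 -2.4 -3.631
vertex -3.318 -1.987 -2.998
endloop
endfacet
facet normal 0.344 0.356 0.869
outer loop
vertex -2.48 -3.308 -2.034
vertex -2.338 -2.287 -2.509
vertex -3.324 -2.548 -2.011
endloop
endfacet
facet normal 0.025 0.235 -0.972
outer loop
vertex -2.693 -1.886 3.04
vertex -3.431 -1.492 3.116
vertex -2.658 -1.179 3.212
endloop
endfacet
facet normal 0.882 -0.152 0.447
outer loop
vertex -2.693 -1.886 3.04
vertex -2.658 -1.179 3.212
vertex -3.469 -1.848 4.584
endloop
endfacet
facet normal 0.025 0.236 -0.972
outer loop
vertex -2.658 -1.179 3.212
vertex -3.431 -1.492 3.116
vertex -3.205 -0.708 3.312
endloop
endfacet
facet normal 0.579 0.544 0.607
outer loop
vertex -2.658 -1.179 3.212
vertex -3.205 -0.708 3.312
vertex -3.469 -1.848 4.584
endloop
endfacet
facet normal 0.025 0.236 -0.971
outer loop
vertex -3.205 -0.708 3.312
vertex -3.431 -1.492 3.116
vertex -3.922 -0.827 3.265
endloop
endfacet
facet normal -0.167 0.751 0.639
outer loop
vertex -3.205 -0.708 3.312
vertex -3.922 -0.827 3.265
vertex -3.469 -1.848 4.584
endloop
endfacet
facet normal 0.024 0.235 -0.972
outer loop
vertex -3.922 -0.827 3.265
vertex -3.431 -1.492 3.116
vertex -4.27 -1.448 3.106
endloop
endfacet
facet normal -0.797 0.314 0.517
outer loop
vertex -3.922 -0.827 3.265
vertex -4.27 -1.448 3.106
vertex -3.469 -1.848 4.584
endloop
endfacet
facet normal 0.024 0.235 -0.972
outer loop
vertex -4.27 -1.448 3.106
vertex -3.431 -1.492 3.116
vertex -3.986 -2.102 2.955
endloop
endfacet
facet normal -0.834 -0.439 0.333
outer loop
vertex -4.27 -1.448 3.106
vertex -3.986 -2.102 2.955
vertex -3.469 -1.848 4.584
endloop
endfacet
facet normal 0.024 0.235 -0.972
outer loop
vertex -3.986 -2.102 2.955
vertex -3.431 -1.492 3.116
vertex -3.284 -2.297 2.925
endloop
endfacet
facet normal -0.252 -0.941 0.227
outer loop
vertex -3.986 -2.102 2.955
vertex -3.284 -2.297 2.925
vertex -3.469 -1.848 4.584
endloop
endfacet
facet normal 0.026 0.235 -0.972
outer loop
vertex -3.284 -2.297 2.925
vertex -3.431 -1.492 3.116
vertex -2.693 -1.886 3.04
endloop
endfacet
facet normal 0.512 -0.813 0.277
outer loop
vertex -3.284 -2.297 2.925
vertex -2.693 -1.886 3.04
vertex -3.469 -1.848 4.584
endloop
endfacet

endsolid
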